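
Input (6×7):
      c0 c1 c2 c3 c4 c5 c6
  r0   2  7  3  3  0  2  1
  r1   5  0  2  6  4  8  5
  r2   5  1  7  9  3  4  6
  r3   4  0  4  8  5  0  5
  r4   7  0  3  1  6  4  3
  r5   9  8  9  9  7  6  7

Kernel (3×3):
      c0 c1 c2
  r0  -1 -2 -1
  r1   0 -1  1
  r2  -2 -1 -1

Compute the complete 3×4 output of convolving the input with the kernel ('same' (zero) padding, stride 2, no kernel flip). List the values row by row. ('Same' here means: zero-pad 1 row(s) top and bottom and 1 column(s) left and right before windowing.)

Output[0,0]: The receptive field on the zero-padded input at this output position is [0 0 0 / 0 2 7 / 0 5 0]. Elementwise product with the kernel and sum: 0·-1 + 0·-2 + 0·-1 + 2·-1 + 7·1 + 0·-2 + 5·-1 + 0·-1.
Output[0,1]: The receptive field on the zero-padded input at this output position is [0 0 0 / 7 3 3 / 0 2 6]. Elementwise product with the kernel and sum: 0·-1 + 0·-2 + 0·-1 + 3·-1 + 3·1 + 0·-2 + 2·-1 + 6·-1.

0 -8 -22 -22
-18 -20 -42 -29
-32 -52 -51 -32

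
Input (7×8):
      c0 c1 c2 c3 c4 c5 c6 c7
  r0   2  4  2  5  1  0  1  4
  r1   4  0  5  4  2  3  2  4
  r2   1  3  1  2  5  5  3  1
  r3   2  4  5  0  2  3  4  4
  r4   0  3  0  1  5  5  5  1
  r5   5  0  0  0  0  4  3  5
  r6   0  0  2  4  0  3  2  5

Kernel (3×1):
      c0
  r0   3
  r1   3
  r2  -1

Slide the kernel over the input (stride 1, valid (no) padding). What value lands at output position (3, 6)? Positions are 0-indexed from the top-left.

The receptive field on the input at this output position is [4 / 5 / 3]. Elementwise product with the kernel and sum: 4·3 + 5·3 + 3·-1.

24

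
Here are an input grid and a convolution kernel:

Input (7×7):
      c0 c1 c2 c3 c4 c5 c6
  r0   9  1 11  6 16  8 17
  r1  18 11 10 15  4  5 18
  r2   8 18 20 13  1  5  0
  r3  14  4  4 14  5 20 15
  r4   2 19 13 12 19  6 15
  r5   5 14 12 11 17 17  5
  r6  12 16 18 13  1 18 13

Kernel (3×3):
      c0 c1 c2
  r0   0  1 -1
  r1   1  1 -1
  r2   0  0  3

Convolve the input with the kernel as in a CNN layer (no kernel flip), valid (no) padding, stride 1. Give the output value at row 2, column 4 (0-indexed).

60

The receptive field on the input at this output position is [1 5 0 / 5 20 15 / 19 6 15]. Elementwise product with the kernel and sum: 5·1 + 0·-1 + 5·1 + 20·1 + 15·-1 + 15·3.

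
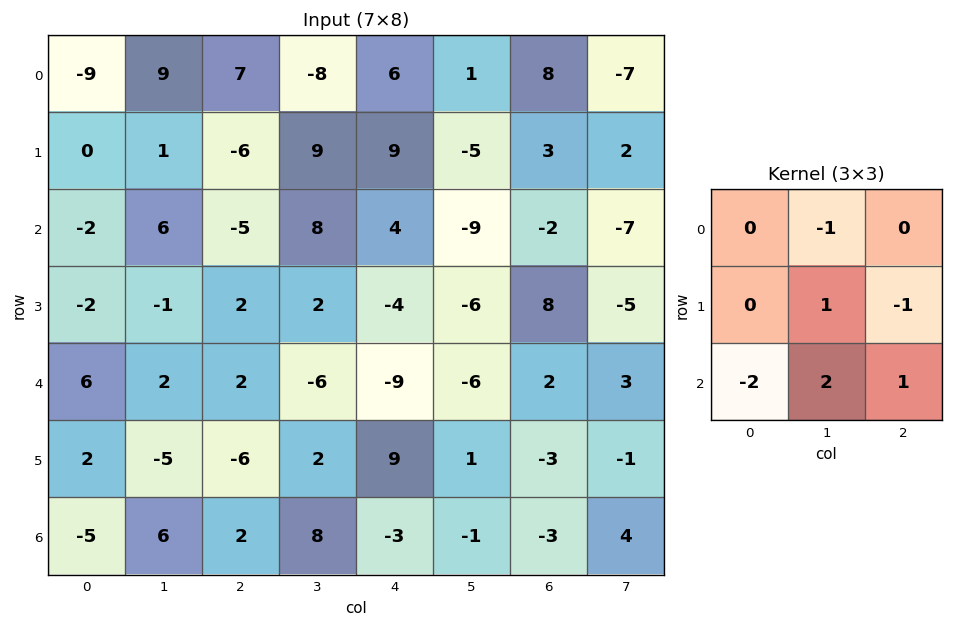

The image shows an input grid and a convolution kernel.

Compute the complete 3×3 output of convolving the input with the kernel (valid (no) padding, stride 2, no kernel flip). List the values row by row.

Output[0,0]: The receptive field on the input at this output position is [-9 9 7 / 0 1 -6 / -2 6 -5]. Elementwise product with the kernel and sum: 9·-1 + 1·1 + -6·-1 + -2·-2 + 6·2 + -5·1.

9 38 -37
-15 -27 3
23 8 11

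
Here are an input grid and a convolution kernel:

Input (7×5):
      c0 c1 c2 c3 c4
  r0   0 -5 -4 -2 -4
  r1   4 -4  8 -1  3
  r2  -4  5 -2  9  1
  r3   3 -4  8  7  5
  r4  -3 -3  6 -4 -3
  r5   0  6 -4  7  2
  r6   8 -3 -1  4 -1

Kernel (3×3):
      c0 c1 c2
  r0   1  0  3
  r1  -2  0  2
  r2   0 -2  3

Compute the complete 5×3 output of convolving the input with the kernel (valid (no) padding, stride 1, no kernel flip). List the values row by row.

Output[0,0]: The receptive field on the input at this output position is [0 -5 -4 / 4 -4 8 / -4 5 -2]. Elementwise product with the kernel and sum: 0·1 + -4·3 + 4·-2 + 8·2 + 5·-2 + -2·3.

-20 26 -41
64 6 24
24 30 -6
21 44 -3
10 1 -2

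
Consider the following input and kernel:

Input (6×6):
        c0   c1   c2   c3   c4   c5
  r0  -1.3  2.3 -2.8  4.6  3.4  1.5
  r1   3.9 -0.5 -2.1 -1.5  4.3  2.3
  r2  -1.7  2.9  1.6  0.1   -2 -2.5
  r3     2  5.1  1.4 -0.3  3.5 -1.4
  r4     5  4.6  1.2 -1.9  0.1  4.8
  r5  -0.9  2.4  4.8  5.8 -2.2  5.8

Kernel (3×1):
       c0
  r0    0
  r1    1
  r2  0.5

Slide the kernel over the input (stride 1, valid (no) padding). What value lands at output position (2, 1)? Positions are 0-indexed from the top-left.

7.4

The receptive field on the input at this output position is [2.9 / 5.1 / 4.6]. Elementwise product with the kernel and sum: 5.1·1 + 4.6·0.5.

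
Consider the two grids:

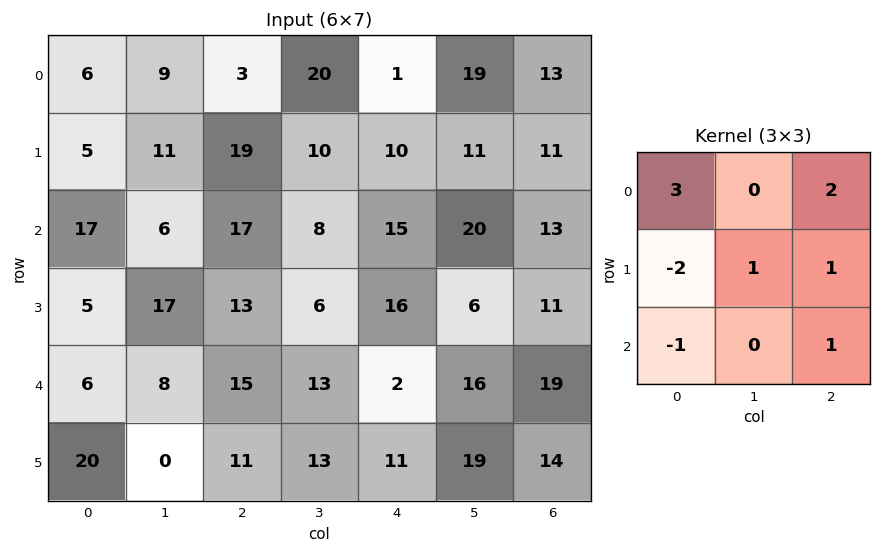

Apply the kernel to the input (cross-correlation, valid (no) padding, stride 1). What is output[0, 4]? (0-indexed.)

The receptive field on the input at this output position is [1 19 13 / 10 11 11 / 15 20 13]. Elementwise product with the kernel and sum: 1·3 + 13·2 + 10·-2 + 11·1 + 11·1 + 15·-1 + 13·1.

29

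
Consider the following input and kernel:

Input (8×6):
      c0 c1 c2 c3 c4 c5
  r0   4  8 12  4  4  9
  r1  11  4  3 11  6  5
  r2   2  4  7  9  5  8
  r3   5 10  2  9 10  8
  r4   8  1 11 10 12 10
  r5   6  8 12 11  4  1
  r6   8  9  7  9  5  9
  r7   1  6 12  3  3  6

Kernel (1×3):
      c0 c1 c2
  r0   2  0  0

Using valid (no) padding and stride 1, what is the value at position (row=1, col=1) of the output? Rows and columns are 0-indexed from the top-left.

The receptive field on the input at this output position is [4 3 11]. Elementwise product with the kernel and sum: 4·2.

8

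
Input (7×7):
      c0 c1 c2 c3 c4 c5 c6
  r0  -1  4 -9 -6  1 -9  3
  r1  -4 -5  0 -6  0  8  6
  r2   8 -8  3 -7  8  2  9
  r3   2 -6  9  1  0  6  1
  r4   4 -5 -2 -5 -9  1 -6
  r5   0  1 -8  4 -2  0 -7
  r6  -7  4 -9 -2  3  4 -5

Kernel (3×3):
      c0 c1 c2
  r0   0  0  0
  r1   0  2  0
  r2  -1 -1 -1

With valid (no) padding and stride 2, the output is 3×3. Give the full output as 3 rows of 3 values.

-13 -16 -3
-9 18 26
14 16 -2

Output[0,0]: The receptive field on the input at this output position is [-1 4 -9 / -4 -5 0 / 8 -8 3]. Elementwise product with the kernel and sum: -5·2 + 8·-1 + -8·-1 + 3·-1.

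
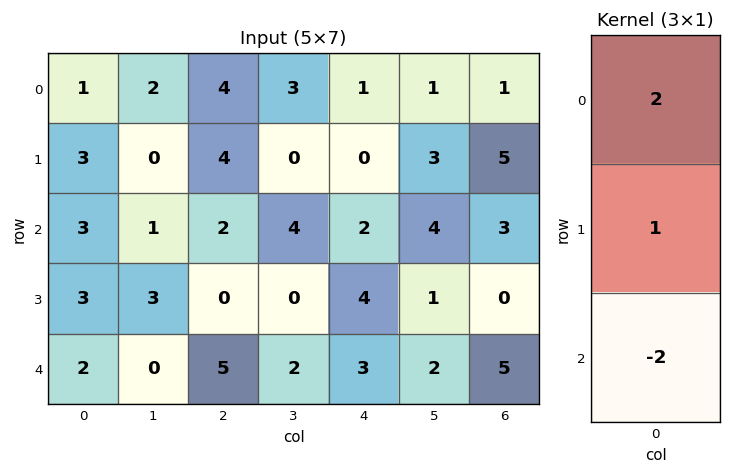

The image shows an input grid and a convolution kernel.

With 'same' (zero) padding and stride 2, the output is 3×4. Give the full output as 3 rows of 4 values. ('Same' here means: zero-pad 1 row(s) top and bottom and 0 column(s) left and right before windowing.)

-5 -4 1 -9
3 10 -6 13
8 5 11 5

Output[0,0]: The receptive field on the zero-padded input at this output position is [0 / 1 / 3]. Elementwise product with the kernel and sum: 0·2 + 1·1 + 3·-2.
Output[0,1]: The receptive field on the zero-padded input at this output position is [0 / 4 / 4]. Elementwise product with the kernel and sum: 0·2 + 4·1 + 4·-2.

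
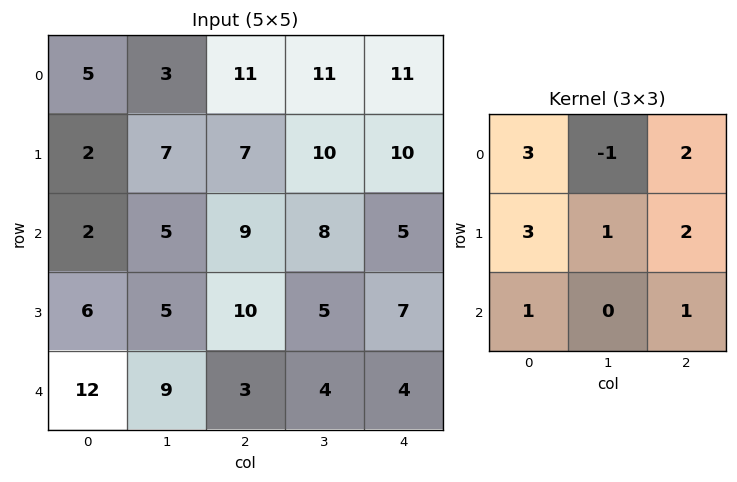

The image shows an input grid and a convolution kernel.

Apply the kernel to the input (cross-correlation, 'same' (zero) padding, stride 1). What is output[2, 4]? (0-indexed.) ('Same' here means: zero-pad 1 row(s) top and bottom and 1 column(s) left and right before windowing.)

54

The receptive field on the zero-padded input at this output position is [10 10 0 / 8 5 0 / 5 7 0]. Elementwise product with the kernel and sum: 10·3 + 10·-1 + 0·2 + 8·3 + 5·1 + 0·2 + 5·1 + 0·1.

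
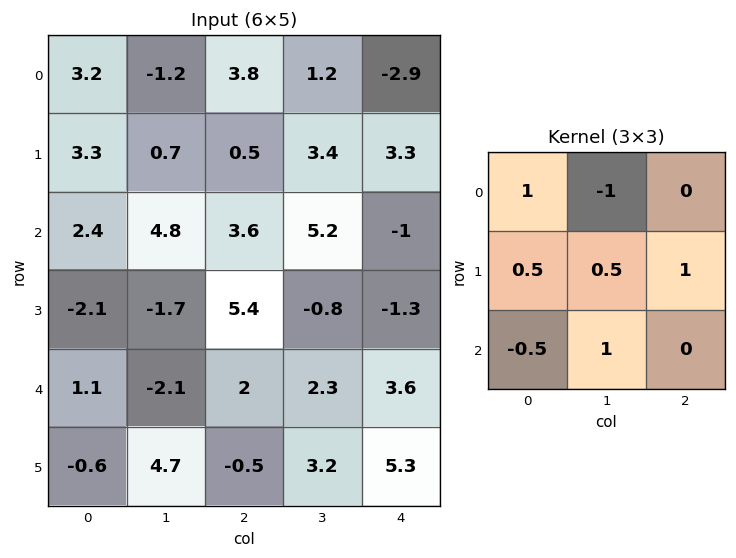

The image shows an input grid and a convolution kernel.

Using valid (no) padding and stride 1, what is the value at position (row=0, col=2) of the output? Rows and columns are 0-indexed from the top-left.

11.25

The receptive field on the input at this output position is [3.8 1.2 -2.9 / 0.5 3.4 3.3 / 3.6 5.2 -1]. Elementwise product with the kernel and sum: 3.8·1 + 1.2·-1 + 0.5·0.5 + 3.4·0.5 + 3.3·1 + 3.6·-0.5 + 5.2·1.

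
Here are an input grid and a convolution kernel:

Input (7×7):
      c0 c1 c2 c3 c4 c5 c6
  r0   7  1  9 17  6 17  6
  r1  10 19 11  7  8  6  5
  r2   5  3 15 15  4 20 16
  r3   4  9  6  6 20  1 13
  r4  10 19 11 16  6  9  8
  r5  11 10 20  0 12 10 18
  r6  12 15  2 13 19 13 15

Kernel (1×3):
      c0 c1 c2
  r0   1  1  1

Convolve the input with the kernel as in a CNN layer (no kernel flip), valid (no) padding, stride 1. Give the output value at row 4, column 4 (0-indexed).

The receptive field on the input at this output position is [6 9 8]. Elementwise product with the kernel and sum: 6·1 + 9·1 + 8·1.

23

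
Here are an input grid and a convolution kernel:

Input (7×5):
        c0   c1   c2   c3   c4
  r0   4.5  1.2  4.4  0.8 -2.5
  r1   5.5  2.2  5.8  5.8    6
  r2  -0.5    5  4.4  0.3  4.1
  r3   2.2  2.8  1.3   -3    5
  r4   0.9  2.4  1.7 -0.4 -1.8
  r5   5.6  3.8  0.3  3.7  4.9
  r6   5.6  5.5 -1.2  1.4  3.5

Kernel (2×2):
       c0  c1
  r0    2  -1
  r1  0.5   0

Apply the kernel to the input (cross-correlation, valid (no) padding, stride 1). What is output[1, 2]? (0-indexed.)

The receptive field on the input at this output position is [5.8 5.8 / 4.4 0.3]. Elementwise product with the kernel and sum: 5.8·2 + 5.8·-1 + 4.4·0.5.

8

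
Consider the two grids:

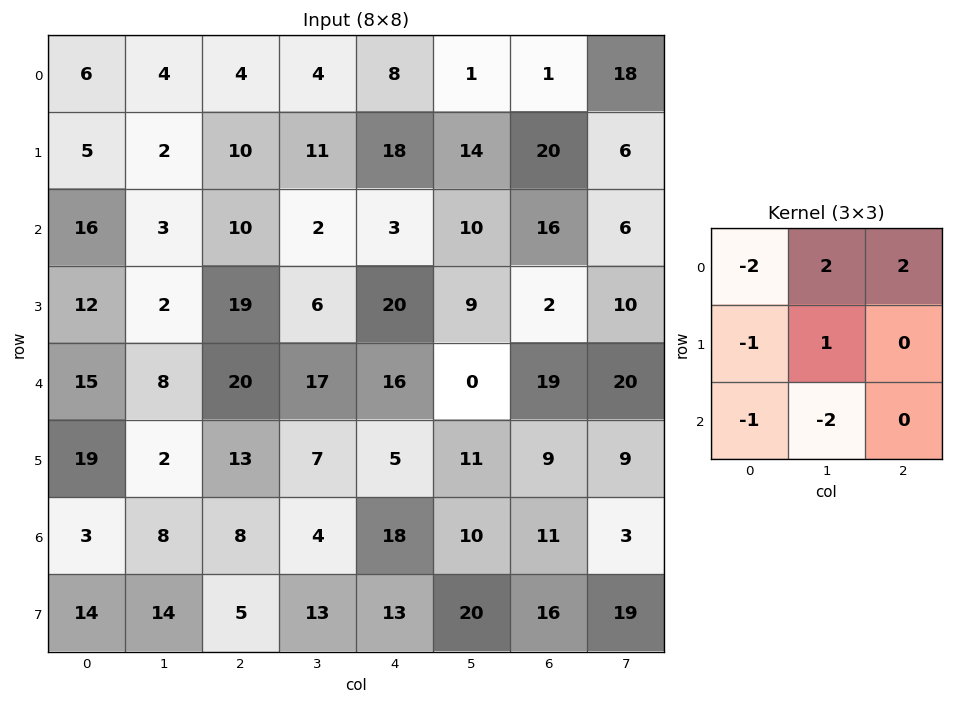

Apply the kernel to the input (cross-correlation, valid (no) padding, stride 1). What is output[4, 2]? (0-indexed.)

The receptive field on the input at this output position is [20 17 16 / 13 7 5 / 8 4 18]. Elementwise product with the kernel and sum: 20·-2 + 17·2 + 16·2 + 13·-1 + 7·1 + 8·-1 + 4·-2.

4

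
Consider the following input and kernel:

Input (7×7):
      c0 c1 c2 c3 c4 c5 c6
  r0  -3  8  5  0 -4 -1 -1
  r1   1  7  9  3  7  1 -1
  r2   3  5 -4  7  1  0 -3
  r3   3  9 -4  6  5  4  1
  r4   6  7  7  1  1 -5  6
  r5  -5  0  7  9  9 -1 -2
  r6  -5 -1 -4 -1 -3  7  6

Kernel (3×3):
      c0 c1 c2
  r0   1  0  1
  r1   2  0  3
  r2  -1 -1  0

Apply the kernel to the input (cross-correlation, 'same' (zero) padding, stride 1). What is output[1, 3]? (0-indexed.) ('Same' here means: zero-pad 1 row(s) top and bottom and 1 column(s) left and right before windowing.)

37

The receptive field on the zero-padded input at this output position is [5 0 -4 / 9 3 7 / -4 7 1]. Elementwise product with the kernel and sum: 5·1 + -4·1 + 9·2 + 7·3 + -4·-1 + 7·-1.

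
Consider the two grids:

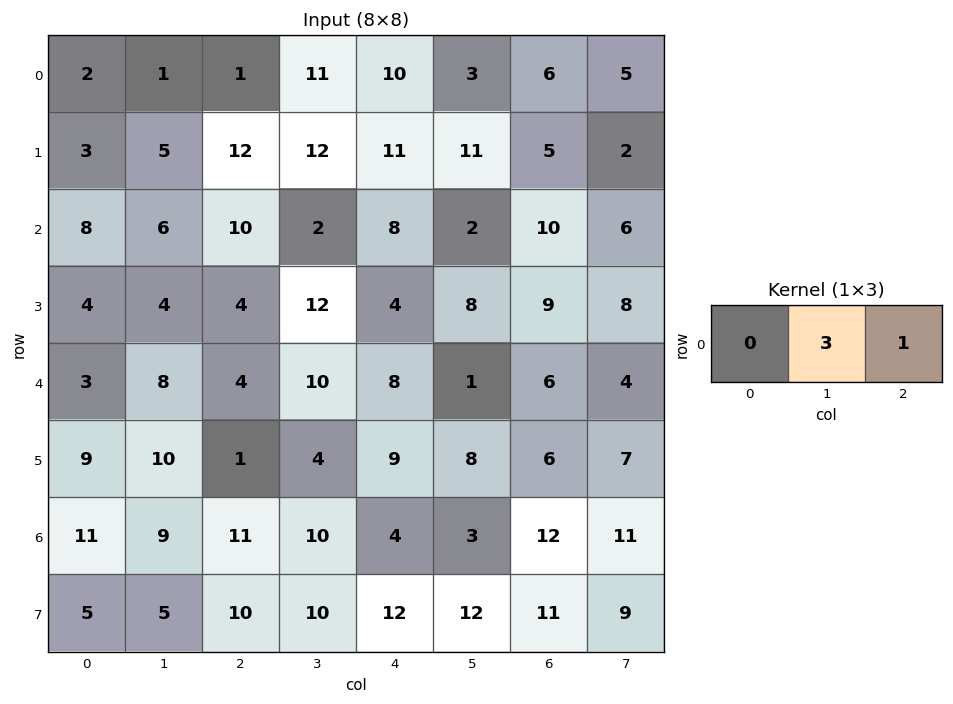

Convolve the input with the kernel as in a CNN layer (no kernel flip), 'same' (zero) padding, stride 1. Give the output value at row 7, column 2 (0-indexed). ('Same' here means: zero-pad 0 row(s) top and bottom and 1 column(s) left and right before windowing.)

40

The receptive field on the zero-padded input at this output position is [5 10 10]. Elementwise product with the kernel and sum: 10·3 + 10·1.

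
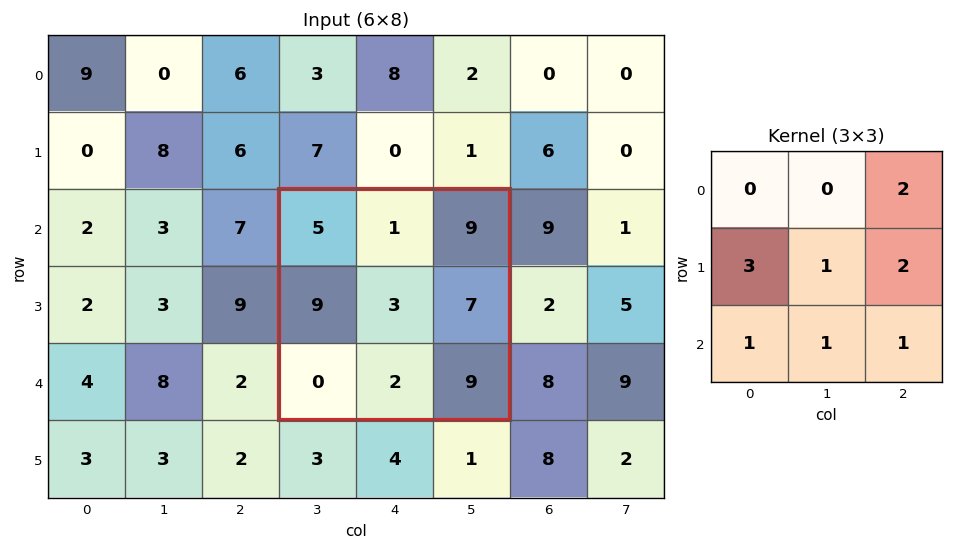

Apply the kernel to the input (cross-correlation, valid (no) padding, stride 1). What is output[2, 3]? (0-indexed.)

73

The receptive field on the input at this output position is [5 1 9 / 9 3 7 / 0 2 9]. Elementwise product with the kernel and sum: 9·2 + 9·3 + 3·1 + 7·2 + 0·1 + 2·1 + 9·1.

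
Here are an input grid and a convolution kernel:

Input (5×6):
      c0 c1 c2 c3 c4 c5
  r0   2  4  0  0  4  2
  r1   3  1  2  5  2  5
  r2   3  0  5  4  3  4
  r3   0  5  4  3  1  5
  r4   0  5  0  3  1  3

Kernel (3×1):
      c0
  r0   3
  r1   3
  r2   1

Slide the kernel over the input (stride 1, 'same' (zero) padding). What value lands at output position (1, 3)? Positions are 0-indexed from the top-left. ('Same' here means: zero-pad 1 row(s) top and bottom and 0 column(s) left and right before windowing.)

The receptive field on the zero-padded input at this output position is [0 / 5 / 4]. Elementwise product with the kernel and sum: 0·3 + 5·3 + 4·1.

19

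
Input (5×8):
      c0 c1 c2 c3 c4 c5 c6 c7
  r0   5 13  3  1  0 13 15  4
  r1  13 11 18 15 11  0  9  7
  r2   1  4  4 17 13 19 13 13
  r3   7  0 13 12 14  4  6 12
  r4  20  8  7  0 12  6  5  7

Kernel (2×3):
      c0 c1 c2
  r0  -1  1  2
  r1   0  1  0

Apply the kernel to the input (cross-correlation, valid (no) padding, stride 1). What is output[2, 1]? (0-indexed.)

47

The receptive field on the input at this output position is [4 4 17 / 0 13 12]. Elementwise product with the kernel and sum: 4·-1 + 4·1 + 17·2 + 13·1.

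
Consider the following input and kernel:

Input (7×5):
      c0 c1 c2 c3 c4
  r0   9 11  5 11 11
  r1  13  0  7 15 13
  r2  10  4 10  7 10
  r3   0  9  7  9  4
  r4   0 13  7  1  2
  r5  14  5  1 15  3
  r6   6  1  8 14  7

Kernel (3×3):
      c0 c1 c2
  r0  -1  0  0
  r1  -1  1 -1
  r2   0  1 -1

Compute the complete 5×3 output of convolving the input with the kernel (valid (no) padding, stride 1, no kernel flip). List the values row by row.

-35 -16 -13
-27 -3 -15
-2 -9 -13
10 -30 -3
-17 -38 11

Output[0,0]: The receptive field on the input at this output position is [9 11 5 / 13 0 7 / 10 4 10]. Elementwise product with the kernel and sum: 9·-1 + 13·-1 + 0·1 + 7·-1 + 4·1 + 10·-1.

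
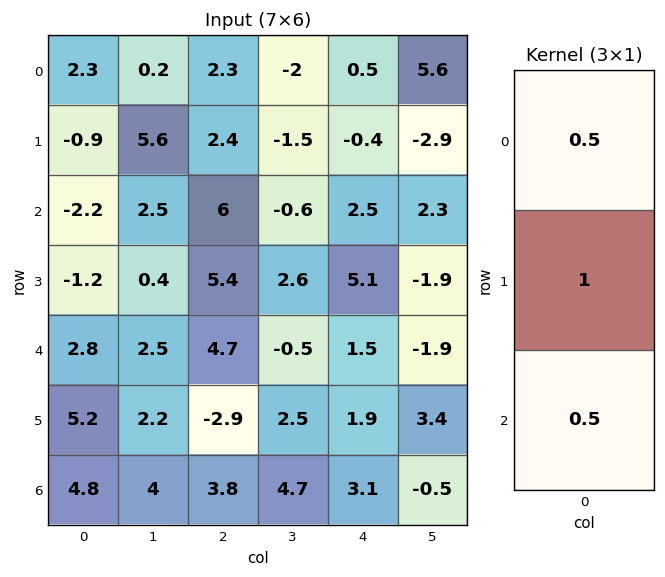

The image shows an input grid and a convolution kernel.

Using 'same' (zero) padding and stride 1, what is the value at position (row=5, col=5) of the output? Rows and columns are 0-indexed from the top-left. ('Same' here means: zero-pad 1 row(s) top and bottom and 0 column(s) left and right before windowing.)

The receptive field on the zero-padded input at this output position is [-1.9 / 3.4 / -0.5]. Elementwise product with the kernel and sum: -1.9·0.5 + 3.4·1 + -0.5·0.5.

2.2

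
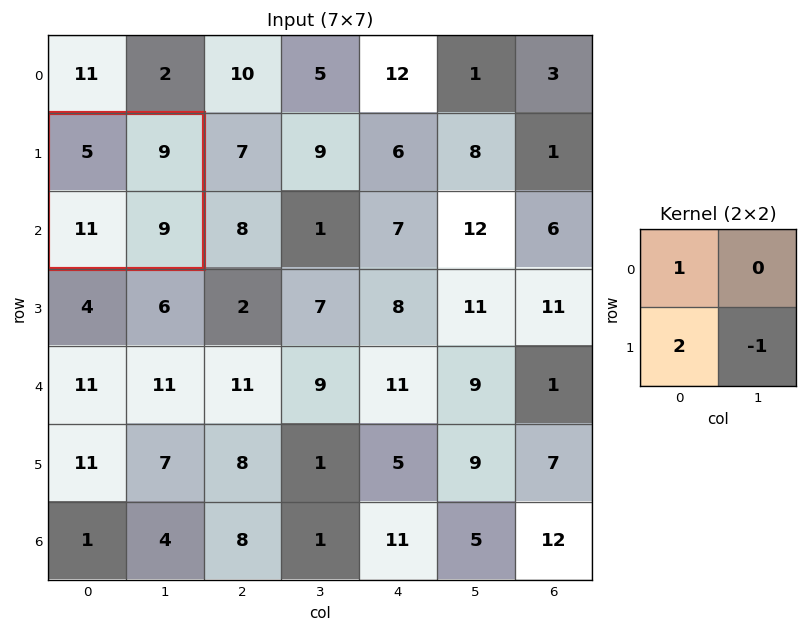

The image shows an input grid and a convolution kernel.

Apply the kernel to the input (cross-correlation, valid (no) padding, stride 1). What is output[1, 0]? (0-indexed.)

The receptive field on the input at this output position is [5 9 / 11 9]. Elementwise product with the kernel and sum: 5·1 + 11·2 + 9·-1.

18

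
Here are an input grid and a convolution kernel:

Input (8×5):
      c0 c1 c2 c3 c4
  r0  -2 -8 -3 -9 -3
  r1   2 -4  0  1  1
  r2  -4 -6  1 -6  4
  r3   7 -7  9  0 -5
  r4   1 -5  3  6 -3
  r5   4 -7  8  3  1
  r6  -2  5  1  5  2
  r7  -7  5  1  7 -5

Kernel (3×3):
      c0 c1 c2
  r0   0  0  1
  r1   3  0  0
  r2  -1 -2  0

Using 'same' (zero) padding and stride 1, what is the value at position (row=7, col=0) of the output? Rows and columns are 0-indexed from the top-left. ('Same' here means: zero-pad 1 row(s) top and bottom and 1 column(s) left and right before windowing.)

5

The receptive field on the zero-padded input at this output position is [0 -2 5 / 0 -7 5 / 0 0 0]. Elementwise product with the kernel and sum: 5·1 + 0·3 + 0·-1 + 0·-2.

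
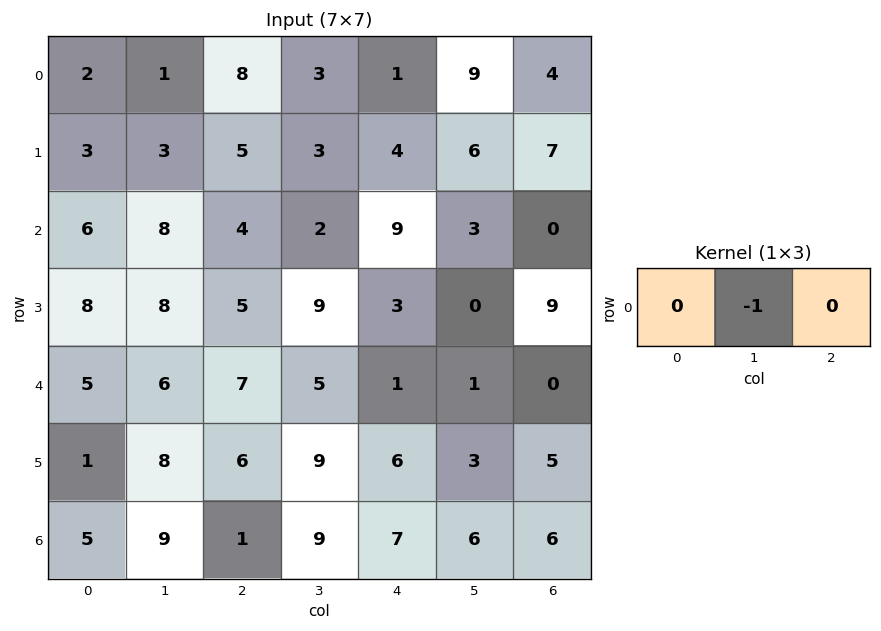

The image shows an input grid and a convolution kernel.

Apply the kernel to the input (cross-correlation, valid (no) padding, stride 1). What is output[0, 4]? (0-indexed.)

-9

The receptive field on the input at this output position is [1 9 4]. Elementwise product with the kernel and sum: 9·-1.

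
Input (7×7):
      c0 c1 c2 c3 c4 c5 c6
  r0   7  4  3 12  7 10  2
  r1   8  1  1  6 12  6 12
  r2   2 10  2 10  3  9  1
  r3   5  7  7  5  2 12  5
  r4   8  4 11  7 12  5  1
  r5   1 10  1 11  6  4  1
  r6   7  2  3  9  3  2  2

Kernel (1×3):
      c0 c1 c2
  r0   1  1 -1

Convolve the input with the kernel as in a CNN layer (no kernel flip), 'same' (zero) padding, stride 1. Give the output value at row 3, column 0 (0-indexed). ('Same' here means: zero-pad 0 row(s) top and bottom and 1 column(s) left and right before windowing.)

-2

The receptive field on the zero-padded input at this output position is [0 5 7]. Elementwise product with the kernel and sum: 0·1 + 5·1 + 7·-1.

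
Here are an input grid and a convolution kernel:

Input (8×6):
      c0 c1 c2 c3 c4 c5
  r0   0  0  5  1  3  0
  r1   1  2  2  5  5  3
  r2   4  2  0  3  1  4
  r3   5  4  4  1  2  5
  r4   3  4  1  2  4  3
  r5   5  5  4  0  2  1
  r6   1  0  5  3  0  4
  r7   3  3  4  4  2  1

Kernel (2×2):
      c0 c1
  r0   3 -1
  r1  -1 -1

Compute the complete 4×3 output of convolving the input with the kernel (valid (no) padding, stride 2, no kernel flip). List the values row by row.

Output[0,0]: The receptive field on the input at this output position is [0 0 / 1 2]. Elementwise product with the kernel and sum: 0·3 + 0·-1 + 1·-1 + 2·-1.

-3 7 1
1 -8 -8
-5 -3 6
-3 4 -7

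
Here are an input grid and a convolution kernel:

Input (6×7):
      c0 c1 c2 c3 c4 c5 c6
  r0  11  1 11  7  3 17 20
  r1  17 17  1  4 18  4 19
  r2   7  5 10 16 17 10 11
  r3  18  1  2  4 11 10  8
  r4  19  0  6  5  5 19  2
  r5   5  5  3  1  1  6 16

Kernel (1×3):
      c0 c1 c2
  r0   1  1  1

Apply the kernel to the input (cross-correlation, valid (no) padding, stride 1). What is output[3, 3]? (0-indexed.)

25

The receptive field on the input at this output position is [4 11 10]. Elementwise product with the kernel and sum: 4·1 + 11·1 + 10·1.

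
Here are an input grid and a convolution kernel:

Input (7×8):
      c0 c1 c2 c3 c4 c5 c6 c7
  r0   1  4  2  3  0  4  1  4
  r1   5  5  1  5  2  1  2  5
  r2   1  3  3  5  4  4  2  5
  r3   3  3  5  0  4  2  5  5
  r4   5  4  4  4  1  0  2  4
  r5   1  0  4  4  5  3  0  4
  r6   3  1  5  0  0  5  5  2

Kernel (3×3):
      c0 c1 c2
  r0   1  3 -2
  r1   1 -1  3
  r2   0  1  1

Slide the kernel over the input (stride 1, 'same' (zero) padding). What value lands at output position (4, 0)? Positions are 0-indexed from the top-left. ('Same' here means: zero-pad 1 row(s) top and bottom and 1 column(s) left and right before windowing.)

11

The receptive field on the zero-padded input at this output position is [0 3 3 / 0 5 4 / 0 1 0]. Elementwise product with the kernel and sum: 0·1 + 3·3 + 3·-2 + 0·1 + 5·-1 + 4·3 + 1·1 + 0·1.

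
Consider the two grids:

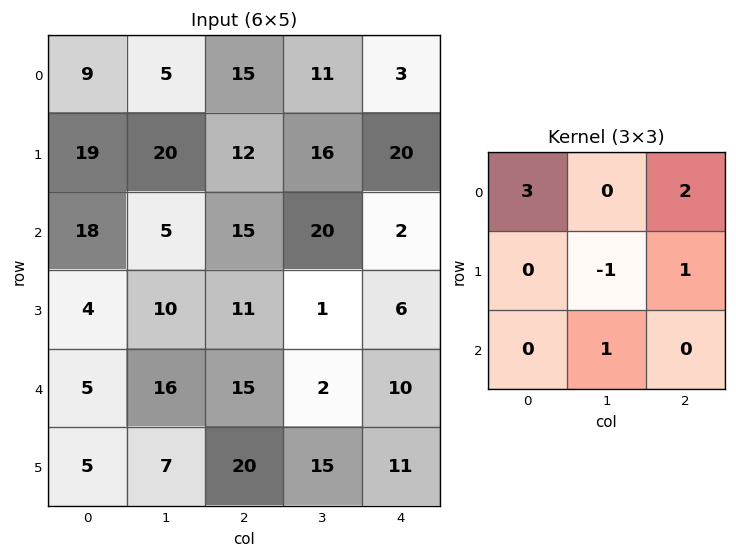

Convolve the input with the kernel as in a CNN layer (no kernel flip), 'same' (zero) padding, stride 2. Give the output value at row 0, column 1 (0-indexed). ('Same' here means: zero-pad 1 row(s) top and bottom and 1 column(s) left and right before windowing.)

8

The receptive field on the zero-padded input at this output position is [0 0 0 / 5 15 11 / 20 12 16]. Elementwise product with the kernel and sum: 0·3 + 0·2 + 15·-1 + 11·1 + 12·1.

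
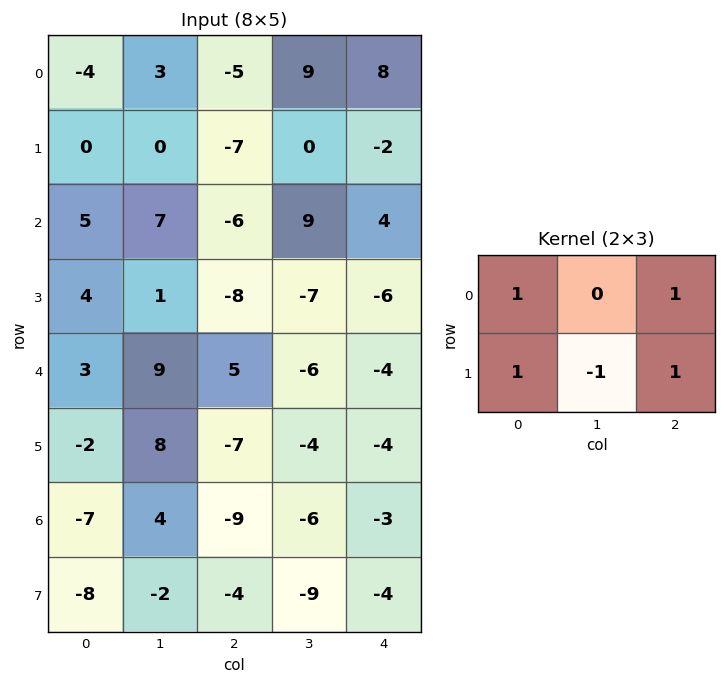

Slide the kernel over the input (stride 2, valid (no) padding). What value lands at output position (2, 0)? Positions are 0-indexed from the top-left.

-9

The receptive field on the input at this output position is [3 9 5 / -2 8 -7]. Elementwise product with the kernel and sum: 3·1 + 5·1 + -2·1 + 8·-1 + -7·1.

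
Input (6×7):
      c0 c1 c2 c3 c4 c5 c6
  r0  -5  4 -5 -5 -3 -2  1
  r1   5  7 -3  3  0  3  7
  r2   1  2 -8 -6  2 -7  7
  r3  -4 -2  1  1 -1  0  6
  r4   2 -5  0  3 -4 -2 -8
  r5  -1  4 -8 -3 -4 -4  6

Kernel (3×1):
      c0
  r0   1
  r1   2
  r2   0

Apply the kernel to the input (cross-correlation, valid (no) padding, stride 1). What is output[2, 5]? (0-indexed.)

The receptive field on the input at this output position is [-7 / 0 / -2]. Elementwise product with the kernel and sum: -7·1 + 0·2.

-7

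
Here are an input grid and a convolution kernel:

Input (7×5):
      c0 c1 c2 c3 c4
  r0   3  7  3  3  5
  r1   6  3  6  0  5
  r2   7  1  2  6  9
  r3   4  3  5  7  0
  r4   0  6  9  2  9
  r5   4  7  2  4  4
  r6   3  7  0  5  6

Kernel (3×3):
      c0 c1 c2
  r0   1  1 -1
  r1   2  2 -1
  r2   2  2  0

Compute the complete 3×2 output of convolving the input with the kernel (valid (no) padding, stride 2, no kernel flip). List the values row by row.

Output[0,0]: The receptive field on the input at this output position is [3 7 3 / 6 3 6 / 7 1 2]. Elementwise product with the kernel and sum: 3·1 + 7·1 + 3·-1 + 6·2 + 3·2 + 6·-1 + 7·2 + 1·2.
Output[0,1]: The receptive field on the input at this output position is [3 3 5 / 6 0 5 / 2 6 9]. Elementwise product with the kernel and sum: 3·1 + 3·1 + 5·-1 + 6·2 + 0·2 + 5·-1 + 2·2 + 6·2.

35 24
27 45
37 20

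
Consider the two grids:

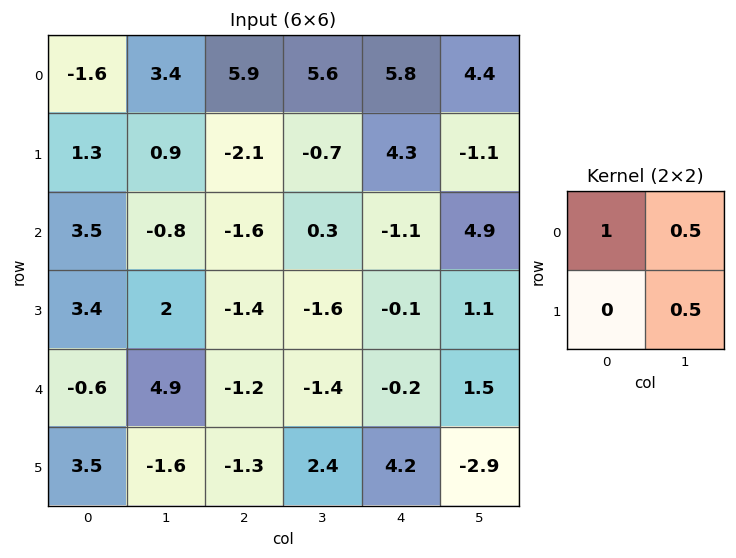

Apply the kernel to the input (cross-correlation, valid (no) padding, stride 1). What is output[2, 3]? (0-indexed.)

-0.3

The receptive field on the input at this output position is [0.3 -1.1 / -1.6 -0.1]. Elementwise product with the kernel and sum: 0.3·1 + -1.1·0.5 + -0.1·0.5.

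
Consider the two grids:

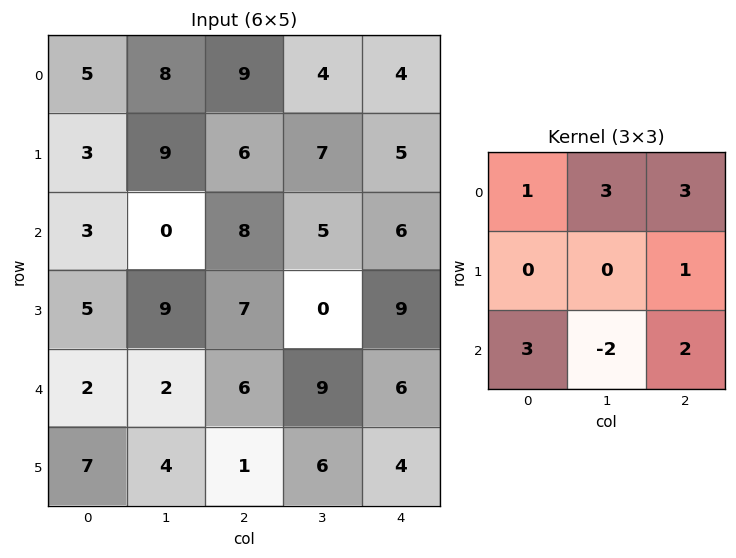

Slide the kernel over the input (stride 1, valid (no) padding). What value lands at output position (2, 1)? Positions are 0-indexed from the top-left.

The receptive field on the input at this output position is [0 8 5 / 9 7 0 / 2 6 9]. Elementwise product with the kernel and sum: 0·1 + 8·3 + 5·3 + 0·1 + 2·3 + 6·-2 + 9·2.

51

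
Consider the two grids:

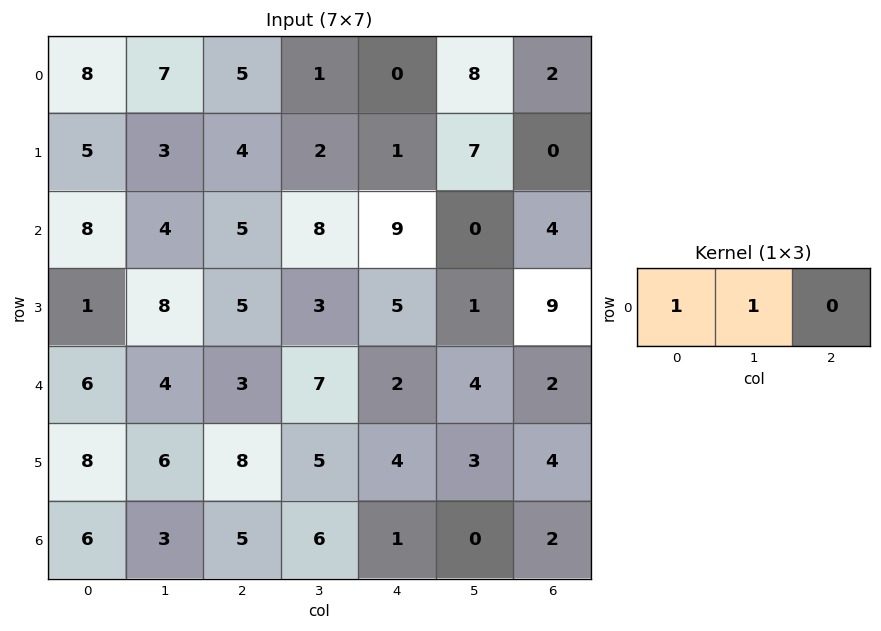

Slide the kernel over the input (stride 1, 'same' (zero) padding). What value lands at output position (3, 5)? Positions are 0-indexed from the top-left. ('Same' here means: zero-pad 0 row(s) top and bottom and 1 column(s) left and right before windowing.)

6

The receptive field on the zero-padded input at this output position is [5 1 9]. Elementwise product with the kernel and sum: 5·1 + 1·1.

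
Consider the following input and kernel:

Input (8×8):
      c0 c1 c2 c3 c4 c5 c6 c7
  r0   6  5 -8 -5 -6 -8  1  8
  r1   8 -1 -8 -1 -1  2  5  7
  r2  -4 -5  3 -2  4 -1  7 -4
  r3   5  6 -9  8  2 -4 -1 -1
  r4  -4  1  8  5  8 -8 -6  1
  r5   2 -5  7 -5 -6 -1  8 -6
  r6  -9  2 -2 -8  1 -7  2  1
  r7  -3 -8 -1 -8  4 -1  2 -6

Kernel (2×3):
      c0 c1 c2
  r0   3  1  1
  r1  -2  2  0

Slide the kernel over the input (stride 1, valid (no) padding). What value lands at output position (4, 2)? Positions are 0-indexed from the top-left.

The receptive field on the input at this output position is [8 5 8 / 7 -5 -6]. Elementwise product with the kernel and sum: 8·3 + 5·1 + 8·1 + 7·-2 + -5·2.

13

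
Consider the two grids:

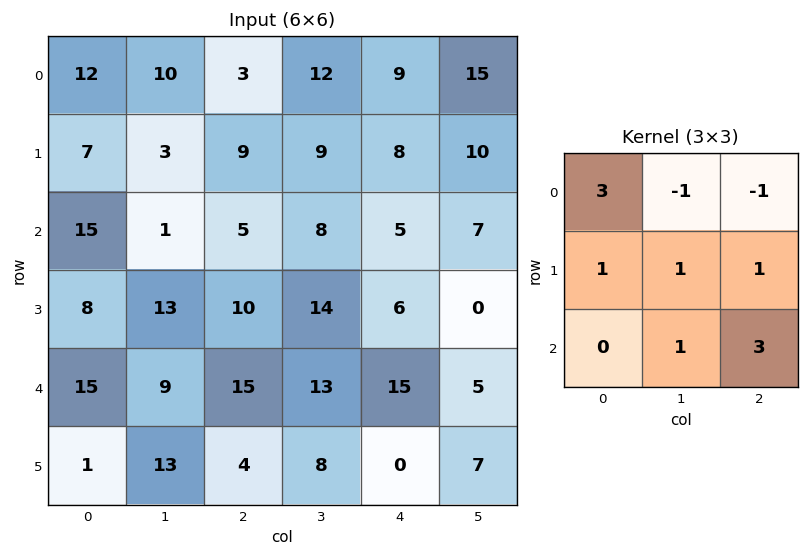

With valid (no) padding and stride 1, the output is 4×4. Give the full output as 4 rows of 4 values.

Output[0,0]: The receptive field on the input at this output position is [12 10 3 / 7 3 9 / 15 1 5]. Elementwise product with the kernel and sum: 12·3 + 10·-1 + 3·-1 + 7·1 + 3·1 + 9·1 + 1·1 + 5·3.
Output[0,1]: The receptive field on the input at this output position is [10 3 12 / 3 9 9 / 1 5 8]. Elementwise product with the kernel and sum: 10·3 + 3·-1 + 12·-1 + 3·1 + 9·1 + 9·1 + 5·1 + 8·3.

58 65 37 65
73 57 60 35
124 81 90 62
65 80 61 90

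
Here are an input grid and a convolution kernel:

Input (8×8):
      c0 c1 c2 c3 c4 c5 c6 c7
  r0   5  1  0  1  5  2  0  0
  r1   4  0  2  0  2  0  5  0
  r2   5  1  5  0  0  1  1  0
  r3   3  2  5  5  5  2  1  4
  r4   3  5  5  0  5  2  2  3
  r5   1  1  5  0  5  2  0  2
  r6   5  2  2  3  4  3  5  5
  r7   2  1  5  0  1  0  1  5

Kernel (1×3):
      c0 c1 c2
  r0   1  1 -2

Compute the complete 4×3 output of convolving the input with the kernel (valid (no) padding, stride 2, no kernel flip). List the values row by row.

Output[0,0]: The receptive field on the input at this output position is [5 1 0]. Elementwise product with the kernel and sum: 5·1 + 1·1 + 0·-2.
Output[0,1]: The receptive field on the input at this output position is [0 1 5]. Elementwise product with the kernel and sum: 0·1 + 1·1 + 5·-2.

6 -9 7
-4 5 -1
-2 -5 3
3 -3 -3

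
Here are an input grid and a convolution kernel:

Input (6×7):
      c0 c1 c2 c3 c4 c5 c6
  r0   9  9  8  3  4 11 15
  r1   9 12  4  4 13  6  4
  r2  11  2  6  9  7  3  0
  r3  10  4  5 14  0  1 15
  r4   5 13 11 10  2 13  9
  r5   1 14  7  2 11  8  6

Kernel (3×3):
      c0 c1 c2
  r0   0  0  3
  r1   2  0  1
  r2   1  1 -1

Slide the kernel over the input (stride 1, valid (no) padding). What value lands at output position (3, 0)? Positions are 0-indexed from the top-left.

The receptive field on the input at this output position is [10 4 5 / 5 13 11 / 1 14 7]. Elementwise product with the kernel and sum: 5·3 + 5·2 + 11·1 + 1·1 + 14·1 + 7·-1.

44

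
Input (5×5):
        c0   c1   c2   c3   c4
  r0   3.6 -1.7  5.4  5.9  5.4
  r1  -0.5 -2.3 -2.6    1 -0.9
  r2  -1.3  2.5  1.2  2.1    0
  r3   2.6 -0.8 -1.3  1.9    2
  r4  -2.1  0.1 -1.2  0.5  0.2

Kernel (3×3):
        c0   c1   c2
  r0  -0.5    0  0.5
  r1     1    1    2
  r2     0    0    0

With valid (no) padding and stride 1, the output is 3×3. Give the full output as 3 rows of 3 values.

Output[0,0]: The receptive field on the input at this output position is [3.6 -1.7 5.4 / -0.5 -2.3 -2.6 / -1.3 2.5 1.2]. Elementwise product with the kernel and sum: 3.6·-0.5 + 5.4·0.5 + -0.5·1 + -2.3·1 + -2.6·2.
Output[0,1]: The receptive field on the input at this output position is [-1.7 5.4 5.9 / -2.3 -2.6 1 / 2.5 1.2 2.1]. Elementwise product with the kernel and sum: -1.7·-0.5 + 5.9·0.5 + -2.3·1 + -2.6·1 + 1·2.

-7.1 0.9 -3.4
2.55 9.55 4.15
0.45 1.5 4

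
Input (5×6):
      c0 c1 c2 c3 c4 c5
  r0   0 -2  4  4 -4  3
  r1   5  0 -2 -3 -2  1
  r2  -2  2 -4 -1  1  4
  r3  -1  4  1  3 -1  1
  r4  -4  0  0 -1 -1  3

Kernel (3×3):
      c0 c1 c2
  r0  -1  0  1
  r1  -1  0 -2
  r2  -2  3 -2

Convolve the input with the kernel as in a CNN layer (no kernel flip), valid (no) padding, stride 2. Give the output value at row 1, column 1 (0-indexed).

5

The receptive field on the input at this output position is [-4 -1 1 / 1 3 -1 / 0 -1 -1]. Elementwise product with the kernel and sum: -4·-1 + 1·1 + 1·-1 + -1·-2 + 0·-2 + -1·3 + -1·-2.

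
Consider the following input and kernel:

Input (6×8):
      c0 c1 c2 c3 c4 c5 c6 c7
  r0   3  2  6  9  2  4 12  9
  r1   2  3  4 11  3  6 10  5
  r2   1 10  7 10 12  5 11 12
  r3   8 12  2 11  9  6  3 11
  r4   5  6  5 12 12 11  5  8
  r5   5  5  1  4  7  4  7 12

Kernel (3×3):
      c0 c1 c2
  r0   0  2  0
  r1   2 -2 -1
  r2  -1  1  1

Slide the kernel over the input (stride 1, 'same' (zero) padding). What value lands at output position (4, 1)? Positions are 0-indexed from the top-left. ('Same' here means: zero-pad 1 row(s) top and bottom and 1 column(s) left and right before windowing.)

18

The receptive field on the zero-padded input at this output position is [8 12 2 / 5 6 5 / 5 5 1]. Elementwise product with the kernel and sum: 12·2 + 5·2 + 6·-2 + 5·-1 + 5·-1 + 5·1 + 1·1.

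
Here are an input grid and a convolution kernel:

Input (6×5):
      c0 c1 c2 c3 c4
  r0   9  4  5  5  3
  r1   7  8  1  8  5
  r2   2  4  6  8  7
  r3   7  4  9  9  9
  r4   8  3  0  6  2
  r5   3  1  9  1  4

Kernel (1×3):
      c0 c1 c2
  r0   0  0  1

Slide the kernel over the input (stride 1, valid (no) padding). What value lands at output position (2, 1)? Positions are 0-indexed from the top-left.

8

The receptive field on the input at this output position is [4 6 8]. Elementwise product with the kernel and sum: 8·1.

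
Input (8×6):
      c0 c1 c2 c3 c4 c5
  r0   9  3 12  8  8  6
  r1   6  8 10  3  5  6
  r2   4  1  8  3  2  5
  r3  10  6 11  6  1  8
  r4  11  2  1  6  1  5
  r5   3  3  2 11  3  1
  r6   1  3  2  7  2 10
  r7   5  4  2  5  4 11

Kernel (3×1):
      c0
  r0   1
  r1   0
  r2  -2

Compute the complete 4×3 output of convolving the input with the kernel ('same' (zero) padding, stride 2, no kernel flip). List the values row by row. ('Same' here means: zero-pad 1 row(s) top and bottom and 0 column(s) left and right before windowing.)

Output[0,0]: The receptive field on the zero-padded input at this output position is [0 / 9 / 6]. Elementwise product with the kernel and sum: 0·1 + 6·-2.

-12 -20 -10
-14 -12 3
4 7 -5
-7 -2 -5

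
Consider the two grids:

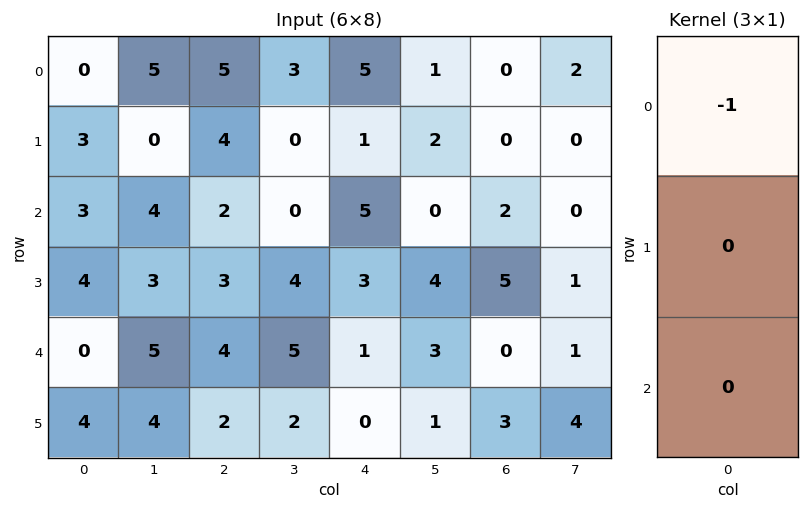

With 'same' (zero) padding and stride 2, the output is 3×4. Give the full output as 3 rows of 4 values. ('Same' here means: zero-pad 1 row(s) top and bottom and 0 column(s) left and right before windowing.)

Output[0,0]: The receptive field on the zero-padded input at this output position is [0 / 0 / 3]. Elementwise product with the kernel and sum: 0·-1.

0 0 0 0
-3 -4 -1 0
-4 -3 -3 -5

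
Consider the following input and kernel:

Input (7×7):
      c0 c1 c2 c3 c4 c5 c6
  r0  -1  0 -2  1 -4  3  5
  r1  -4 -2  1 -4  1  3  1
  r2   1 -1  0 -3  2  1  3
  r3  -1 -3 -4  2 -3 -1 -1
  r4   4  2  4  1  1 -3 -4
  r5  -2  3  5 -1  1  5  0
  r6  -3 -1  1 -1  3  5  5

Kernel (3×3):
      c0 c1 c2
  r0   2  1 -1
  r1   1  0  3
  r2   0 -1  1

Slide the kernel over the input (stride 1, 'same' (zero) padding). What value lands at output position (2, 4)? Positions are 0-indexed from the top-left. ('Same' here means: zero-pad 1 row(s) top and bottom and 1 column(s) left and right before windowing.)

-8

The receptive field on the zero-padded input at this output position is [-4 1 3 / -3 2 1 / 2 -3 -1]. Elementwise product with the kernel and sum: -4·2 + 1·1 + 3·-1 + -3·1 + 1·3 + -3·-1 + -1·1.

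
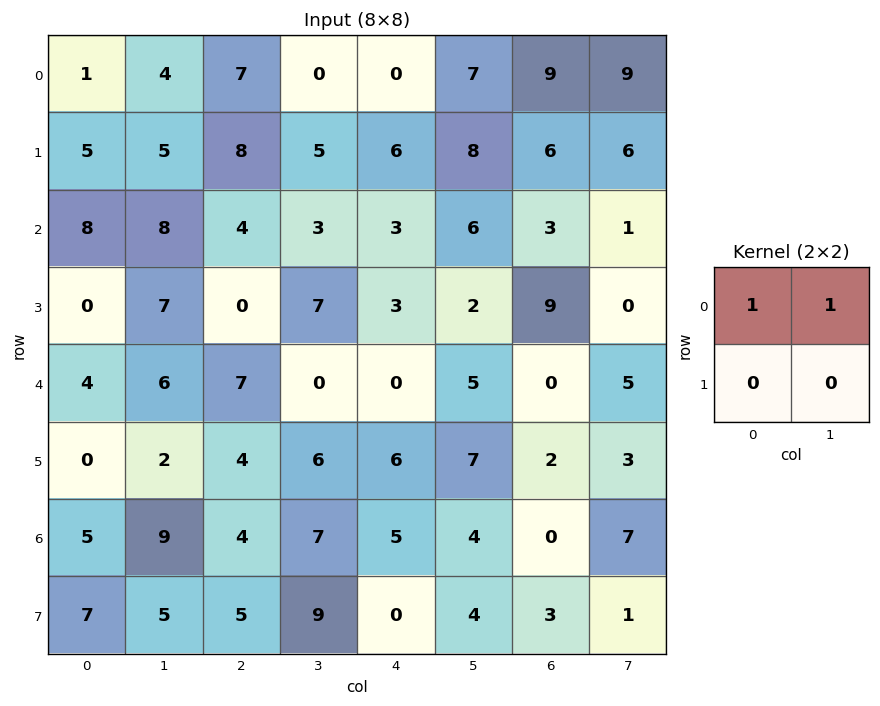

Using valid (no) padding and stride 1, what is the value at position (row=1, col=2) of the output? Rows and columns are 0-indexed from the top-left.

13

The receptive field on the input at this output position is [8 5 / 4 3]. Elementwise product with the kernel and sum: 8·1 + 5·1.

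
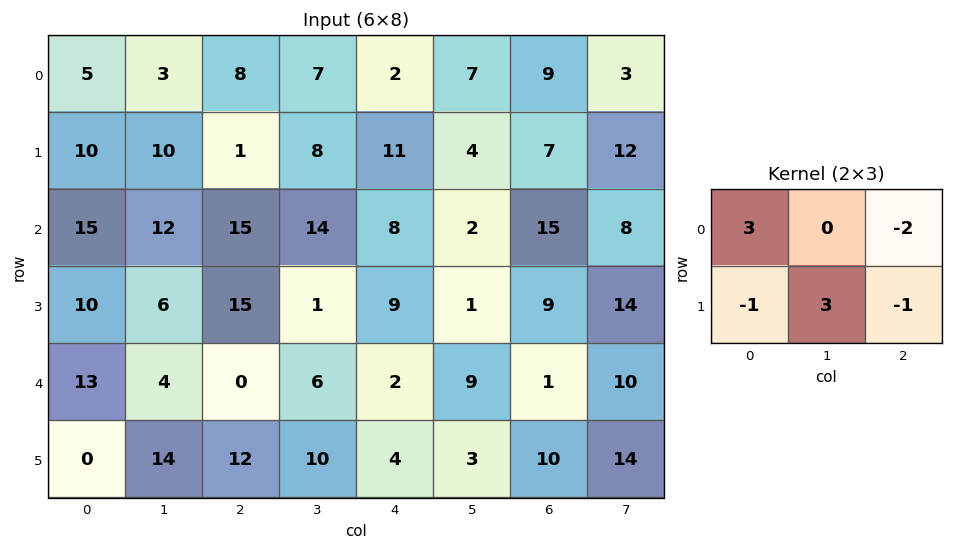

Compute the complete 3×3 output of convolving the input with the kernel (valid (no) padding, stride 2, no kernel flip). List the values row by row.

Output[0,0]: The receptive field on the input at this output position is [5 3 8 / 10 10 1]. Elementwise product with the kernel and sum: 5·3 + 8·-2 + 10·-1 + 10·3 + 1·-1.

18 32 -18
8 8 -21
69 10 -1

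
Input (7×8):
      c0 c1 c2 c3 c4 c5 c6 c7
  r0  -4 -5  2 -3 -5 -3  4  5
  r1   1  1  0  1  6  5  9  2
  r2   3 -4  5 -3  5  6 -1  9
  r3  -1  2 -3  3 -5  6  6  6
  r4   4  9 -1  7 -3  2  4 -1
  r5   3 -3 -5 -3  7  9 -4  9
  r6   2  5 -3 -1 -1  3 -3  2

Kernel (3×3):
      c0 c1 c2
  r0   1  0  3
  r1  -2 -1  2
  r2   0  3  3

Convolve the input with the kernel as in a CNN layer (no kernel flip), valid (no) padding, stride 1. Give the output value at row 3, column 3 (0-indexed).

The receptive field on the input at this output position is [3 -5 6 / 7 -3 2 / -3 7 9]. Elementwise product with the kernel and sum: 3·1 + 6·3 + 7·-2 + -3·-1 + 2·2 + 7·3 + 9·3.

62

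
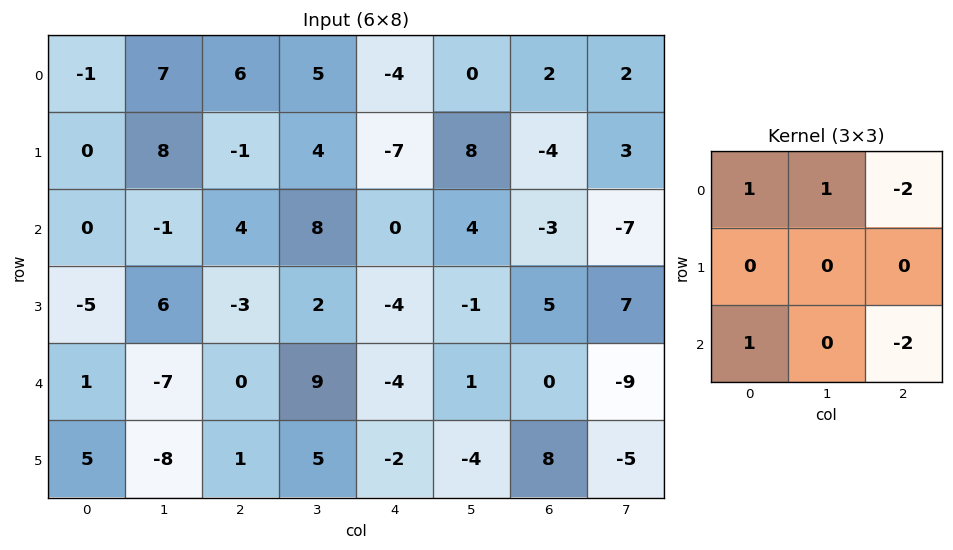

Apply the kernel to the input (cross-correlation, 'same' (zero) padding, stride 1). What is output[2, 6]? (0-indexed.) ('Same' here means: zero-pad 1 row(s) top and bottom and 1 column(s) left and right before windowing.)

The receptive field on the zero-padded input at this output position is [8 -4 3 / 4 -3 -7 / -1 5 7]. Elementwise product with the kernel and sum: 8·1 + -4·1 + 3·-2 + -1·1 + 7·-2.

-17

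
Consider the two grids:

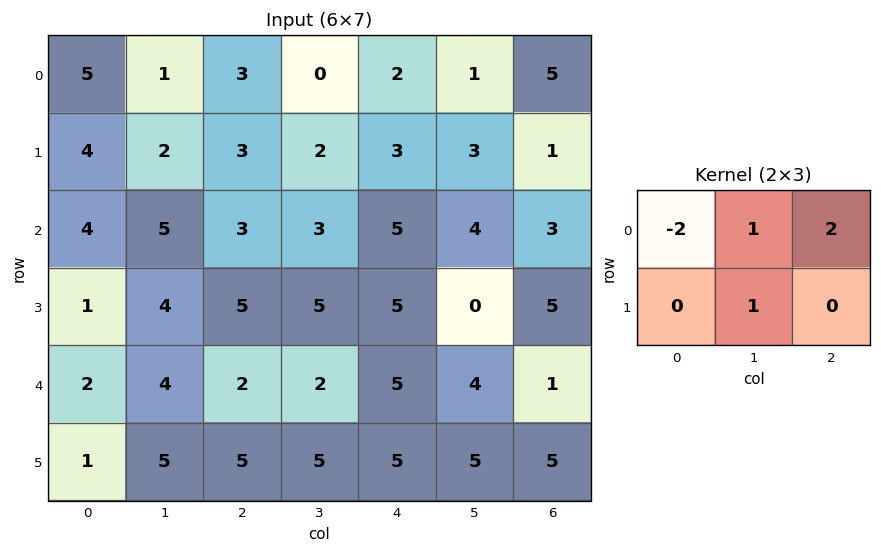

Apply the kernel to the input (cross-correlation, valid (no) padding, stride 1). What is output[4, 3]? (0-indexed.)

14

The receptive field on the input at this output position is [2 5 4 / 5 5 5]. Elementwise product with the kernel and sum: 2·-2 + 5·1 + 4·2 + 5·1.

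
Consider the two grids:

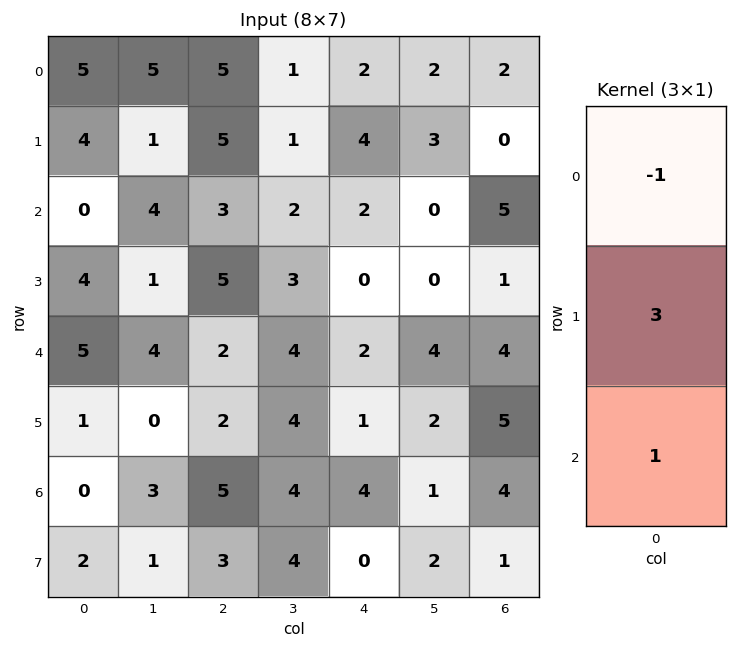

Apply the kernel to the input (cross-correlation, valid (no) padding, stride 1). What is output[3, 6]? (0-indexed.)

The receptive field on the input at this output position is [1 / 4 / 5]. Elementwise product with the kernel and sum: 1·-1 + 4·3 + 5·1.

16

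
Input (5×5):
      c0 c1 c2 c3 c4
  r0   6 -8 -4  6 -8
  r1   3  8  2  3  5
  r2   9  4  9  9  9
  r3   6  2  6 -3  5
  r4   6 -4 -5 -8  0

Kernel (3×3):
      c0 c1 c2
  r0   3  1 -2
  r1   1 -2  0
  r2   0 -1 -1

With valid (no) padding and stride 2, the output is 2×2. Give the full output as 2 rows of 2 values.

-8 -12
24 38

Output[0,0]: The receptive field on the input at this output position is [6 -8 -4 / 3 8 2 / 9 4 9]. Elementwise product with the kernel and sum: 6·3 + -8·1 + -4·-2 + 3·1 + 8·-2 + 4·-1 + 9·-1.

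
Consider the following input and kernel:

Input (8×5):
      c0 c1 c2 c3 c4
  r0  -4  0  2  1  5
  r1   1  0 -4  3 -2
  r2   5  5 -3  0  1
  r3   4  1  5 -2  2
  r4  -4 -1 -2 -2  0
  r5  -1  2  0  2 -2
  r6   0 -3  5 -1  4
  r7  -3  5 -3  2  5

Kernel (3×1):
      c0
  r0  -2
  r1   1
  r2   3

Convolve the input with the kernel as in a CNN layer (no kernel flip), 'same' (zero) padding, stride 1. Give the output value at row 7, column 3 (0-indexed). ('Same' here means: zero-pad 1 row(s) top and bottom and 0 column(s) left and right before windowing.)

4

The receptive field on the zero-padded input at this output position is [-1 / 2 / 0]. Elementwise product with the kernel and sum: -1·-2 + 2·1 + 0·3.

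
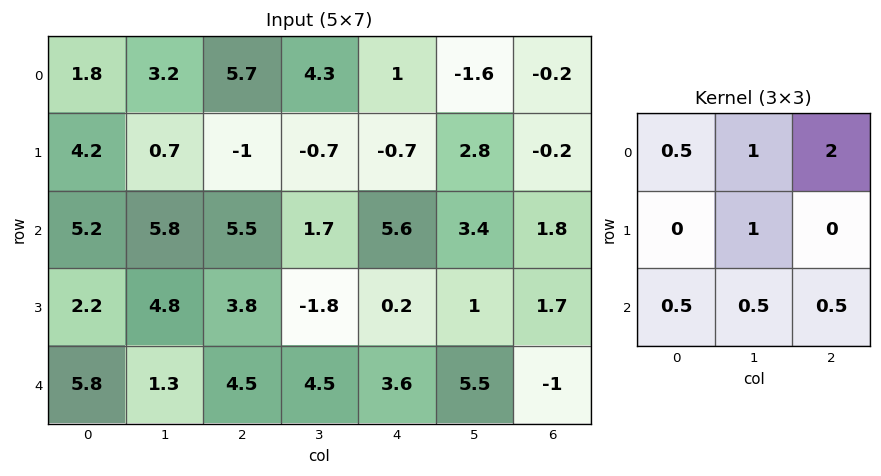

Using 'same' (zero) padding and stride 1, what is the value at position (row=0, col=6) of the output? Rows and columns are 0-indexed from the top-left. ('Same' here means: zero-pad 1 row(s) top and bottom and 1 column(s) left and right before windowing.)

1.1

The receptive field on the zero-padded input at this output position is [0 0 0 / -1.6 -0.2 0 / 2.8 -0.2 0]. Elementwise product with the kernel and sum: 0·0.5 + 0·1 + 0·2 + -0.2·1 + 2.8·0.5 + -0.2·0.5 + 0·0.5.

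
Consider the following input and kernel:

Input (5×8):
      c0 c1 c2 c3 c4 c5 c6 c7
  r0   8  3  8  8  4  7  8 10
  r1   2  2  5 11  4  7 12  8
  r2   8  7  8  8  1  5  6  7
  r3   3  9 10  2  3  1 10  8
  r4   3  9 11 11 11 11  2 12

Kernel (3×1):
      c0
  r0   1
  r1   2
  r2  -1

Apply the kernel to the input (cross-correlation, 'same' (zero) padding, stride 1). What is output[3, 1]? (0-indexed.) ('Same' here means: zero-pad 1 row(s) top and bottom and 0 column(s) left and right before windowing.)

The receptive field on the zero-padded input at this output position is [7 / 9 / 9]. Elementwise product with the kernel and sum: 7·1 + 9·2 + 9·-1.

16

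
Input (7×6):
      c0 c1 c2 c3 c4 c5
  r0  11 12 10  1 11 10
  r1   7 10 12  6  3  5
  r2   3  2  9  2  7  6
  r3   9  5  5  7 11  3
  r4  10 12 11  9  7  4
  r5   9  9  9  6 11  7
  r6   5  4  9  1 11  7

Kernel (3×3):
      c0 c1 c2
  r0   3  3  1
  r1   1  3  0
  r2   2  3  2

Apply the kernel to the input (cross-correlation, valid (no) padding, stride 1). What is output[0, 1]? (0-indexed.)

148

The receptive field on the input at this output position is [12 10 1 / 10 12 6 / 2 9 2]. Elementwise product with the kernel and sum: 12·3 + 10·3 + 1·1 + 10·1 + 12·3 + 2·2 + 9·3 + 2·2.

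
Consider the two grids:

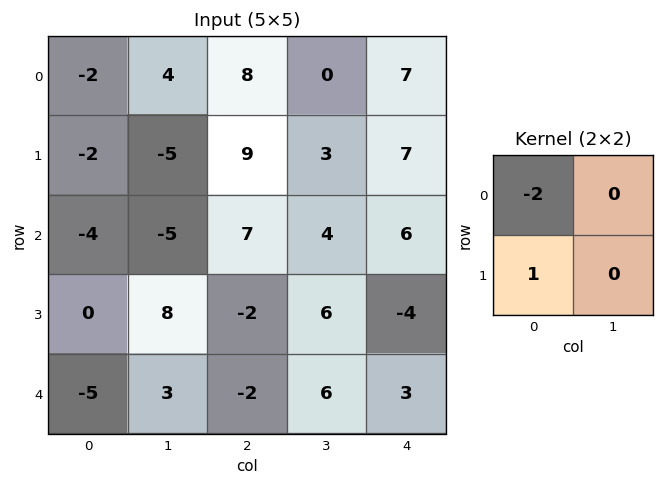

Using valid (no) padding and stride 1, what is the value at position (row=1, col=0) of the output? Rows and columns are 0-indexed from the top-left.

The receptive field on the input at this output position is [-2 -5 / -4 -5]. Elementwise product with the kernel and sum: -2·-2 + -4·1.

0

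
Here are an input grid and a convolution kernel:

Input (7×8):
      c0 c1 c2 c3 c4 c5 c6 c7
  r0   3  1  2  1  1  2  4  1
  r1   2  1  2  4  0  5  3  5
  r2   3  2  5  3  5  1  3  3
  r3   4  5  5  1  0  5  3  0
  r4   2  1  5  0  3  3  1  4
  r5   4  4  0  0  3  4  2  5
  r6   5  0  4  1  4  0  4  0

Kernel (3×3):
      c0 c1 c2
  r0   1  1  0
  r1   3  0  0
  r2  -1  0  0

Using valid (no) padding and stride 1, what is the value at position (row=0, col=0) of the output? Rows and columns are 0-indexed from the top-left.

7

The receptive field on the input at this output position is [3 1 2 / 2 1 2 / 3 2 5]. Elementwise product with the kernel and sum: 3·1 + 1·1 + 2·3 + 3·-1.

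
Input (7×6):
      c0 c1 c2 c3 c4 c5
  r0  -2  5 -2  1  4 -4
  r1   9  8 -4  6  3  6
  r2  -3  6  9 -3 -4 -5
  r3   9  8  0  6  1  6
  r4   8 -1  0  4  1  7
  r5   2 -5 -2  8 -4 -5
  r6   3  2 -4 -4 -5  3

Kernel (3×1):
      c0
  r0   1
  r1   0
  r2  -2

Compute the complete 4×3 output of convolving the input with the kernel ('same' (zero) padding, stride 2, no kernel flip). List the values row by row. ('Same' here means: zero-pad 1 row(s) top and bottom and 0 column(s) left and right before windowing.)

Output[0,0]: The receptive field on the zero-padded input at this output position is [0 / -2 / 9]. Elementwise product with the kernel and sum: 0·1 + 9·-2.

-18 8 -6
-9 -4 1
5 4 9
2 -2 -4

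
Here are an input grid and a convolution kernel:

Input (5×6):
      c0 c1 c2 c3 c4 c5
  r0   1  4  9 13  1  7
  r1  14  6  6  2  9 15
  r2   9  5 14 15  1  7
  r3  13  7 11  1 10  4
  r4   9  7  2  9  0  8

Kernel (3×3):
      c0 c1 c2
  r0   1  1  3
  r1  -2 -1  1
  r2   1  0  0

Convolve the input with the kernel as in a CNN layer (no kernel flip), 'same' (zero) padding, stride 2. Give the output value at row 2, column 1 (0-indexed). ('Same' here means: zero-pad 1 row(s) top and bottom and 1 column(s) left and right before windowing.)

The receptive field on the zero-padded input at this output position is [7 11 1 / 7 2 9 / 0 0 0]. Elementwise product with the kernel and sum: 7·1 + 11·1 + 1·3 + 7·-2 + 2·-1 + 9·1 + 0·1.

14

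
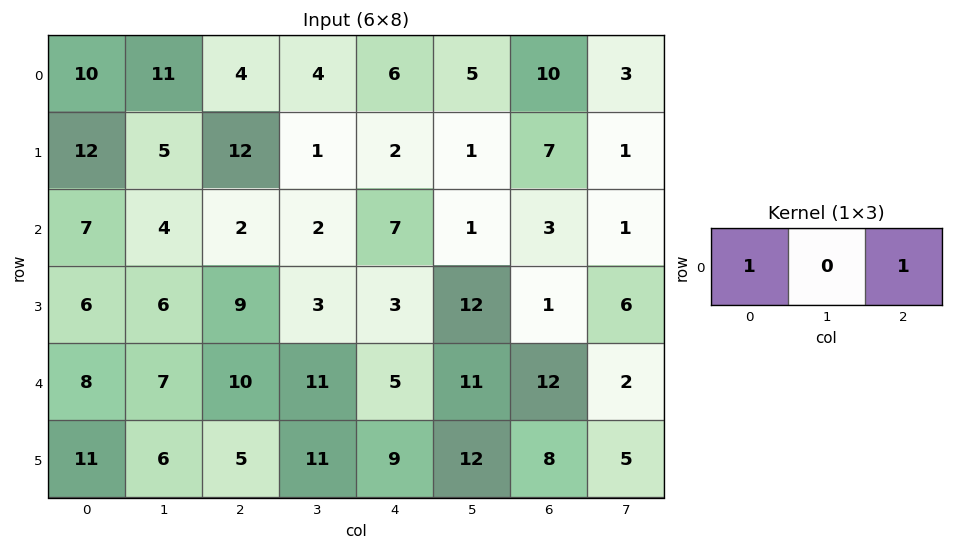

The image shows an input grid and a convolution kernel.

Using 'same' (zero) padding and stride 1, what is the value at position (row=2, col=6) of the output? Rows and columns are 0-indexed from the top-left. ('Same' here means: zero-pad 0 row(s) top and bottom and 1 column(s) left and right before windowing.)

2

The receptive field on the zero-padded input at this output position is [1 3 1]. Elementwise product with the kernel and sum: 1·1 + 1·1.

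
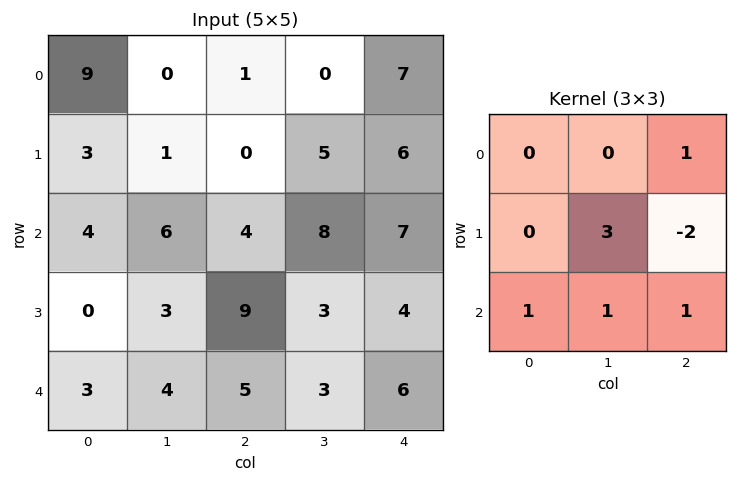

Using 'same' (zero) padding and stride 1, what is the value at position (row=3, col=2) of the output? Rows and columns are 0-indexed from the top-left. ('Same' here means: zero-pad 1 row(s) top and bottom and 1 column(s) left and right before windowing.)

41

The receptive field on the zero-padded input at this output position is [6 4 8 / 3 9 3 / 4 5 3]. Elementwise product with the kernel and sum: 8·1 + 9·3 + 3·-2 + 4·1 + 5·1 + 3·1.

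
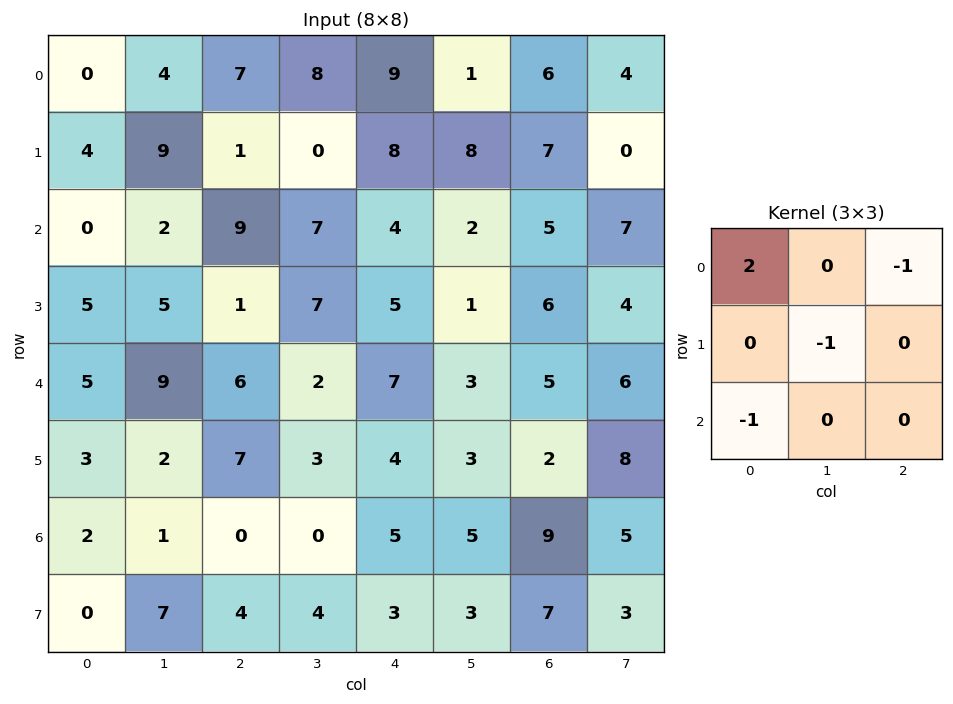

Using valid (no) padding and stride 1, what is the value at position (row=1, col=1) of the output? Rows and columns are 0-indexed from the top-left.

4

The receptive field on the input at this output position is [9 1 0 / 2 9 7 / 5 1 7]. Elementwise product with the kernel and sum: 9·2 + 0·-1 + 9·-1 + 5·-1.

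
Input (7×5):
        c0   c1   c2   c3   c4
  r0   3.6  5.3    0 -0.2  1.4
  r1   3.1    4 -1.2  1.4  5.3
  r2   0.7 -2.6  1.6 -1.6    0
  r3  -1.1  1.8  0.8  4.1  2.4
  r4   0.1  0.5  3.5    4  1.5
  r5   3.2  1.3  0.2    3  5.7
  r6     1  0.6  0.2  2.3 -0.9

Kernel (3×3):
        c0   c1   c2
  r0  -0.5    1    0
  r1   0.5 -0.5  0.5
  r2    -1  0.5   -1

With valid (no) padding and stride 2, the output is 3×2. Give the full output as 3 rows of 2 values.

Output[0,0]: The receptive field on the input at this output position is [3.6 5.3 0 / 3.1 4 -1.2 / 0.7 -2.6 1.6]. Elementwise product with the kernel and sum: 3.6·-0.5 + 5.3·1 + 3.1·0.5 + 4·-0.5 + -1.2·0.5 + 0.7·-1 + -2.6·0.5 + 1.6·-1.

-1.15 -1.25
-7.35 -5.85
0.6 5.55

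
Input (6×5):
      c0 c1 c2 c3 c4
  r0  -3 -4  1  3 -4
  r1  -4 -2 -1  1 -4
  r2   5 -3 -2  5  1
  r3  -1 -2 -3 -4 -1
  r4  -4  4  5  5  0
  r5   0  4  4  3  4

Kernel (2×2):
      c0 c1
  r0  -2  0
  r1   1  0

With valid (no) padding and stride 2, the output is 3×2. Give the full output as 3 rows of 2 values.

Output[0,0]: The receptive field on the input at this output position is [-3 -4 / -4 -2]. Elementwise product with the kernel and sum: -3·-2 + -4·1.

2 -3
-11 1
8 -6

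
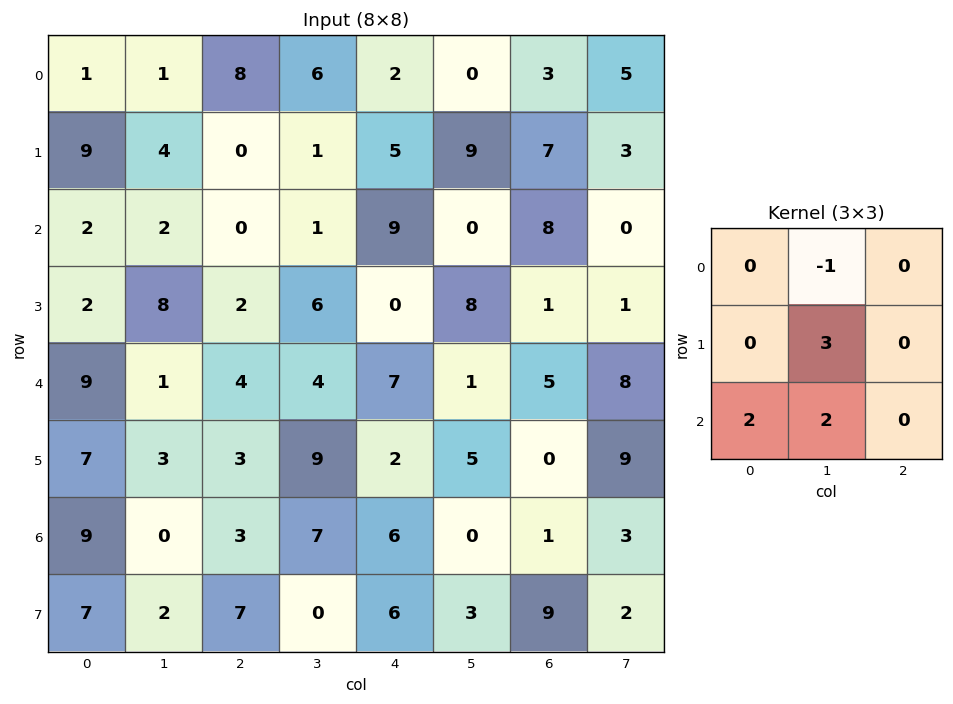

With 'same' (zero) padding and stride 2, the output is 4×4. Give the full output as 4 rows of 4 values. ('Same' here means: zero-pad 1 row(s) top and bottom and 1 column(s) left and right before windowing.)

Output[0,0]: The receptive field on the zero-padded input at this output position is [0 0 0 / 0 1 1 / 0 9 4]. Elementwise product with the kernel and sum: 0·-1 + 1·3 + 0·2 + 9·2.
Output[0,1]: The receptive field on the zero-padded input at this output position is [0 0 0 / 1 8 6 / 4 0 1]. Elementwise product with the kernel and sum: 0·-1 + 8·3 + 4·2 + 0·2.

21 32 18 41
1 20 34 35
39 22 43 24
34 24 28 27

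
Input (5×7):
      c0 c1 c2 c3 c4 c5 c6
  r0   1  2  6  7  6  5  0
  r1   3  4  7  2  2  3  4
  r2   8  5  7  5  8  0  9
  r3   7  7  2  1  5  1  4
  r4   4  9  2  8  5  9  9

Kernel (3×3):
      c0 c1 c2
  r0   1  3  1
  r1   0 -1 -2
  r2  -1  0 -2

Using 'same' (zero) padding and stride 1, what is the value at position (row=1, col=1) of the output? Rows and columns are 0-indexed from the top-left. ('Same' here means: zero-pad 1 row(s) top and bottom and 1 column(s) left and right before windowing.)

-27

The receptive field on the zero-padded input at this output position is [1 2 6 / 3 4 7 / 8 5 7]. Elementwise product with the kernel and sum: 1·1 + 2·3 + 6·1 + 4·-1 + 7·-2 + 8·-1 + 7·-2.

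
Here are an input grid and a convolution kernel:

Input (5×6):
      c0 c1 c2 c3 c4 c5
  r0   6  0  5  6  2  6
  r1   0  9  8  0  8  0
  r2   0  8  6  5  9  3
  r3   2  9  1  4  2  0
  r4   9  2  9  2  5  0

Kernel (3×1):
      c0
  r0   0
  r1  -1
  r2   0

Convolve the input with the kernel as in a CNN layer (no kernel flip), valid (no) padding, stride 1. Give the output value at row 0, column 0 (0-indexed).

The receptive field on the input at this output position is [6 / 0 / 0]. Elementwise product with the kernel and sum: 0·-1.

0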